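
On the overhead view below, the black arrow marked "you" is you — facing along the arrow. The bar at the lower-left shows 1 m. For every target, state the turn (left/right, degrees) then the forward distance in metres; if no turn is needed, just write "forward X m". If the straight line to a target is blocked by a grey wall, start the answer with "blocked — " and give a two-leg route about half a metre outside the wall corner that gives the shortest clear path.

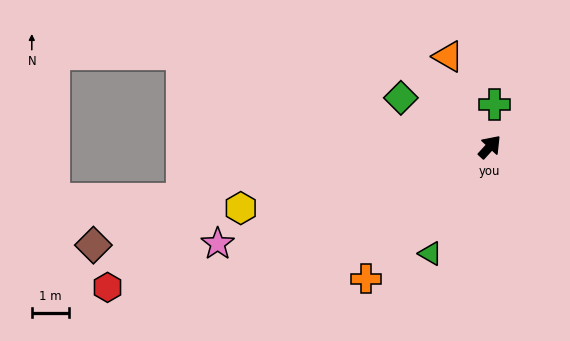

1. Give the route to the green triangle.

turn right 167°, forward 3.3 m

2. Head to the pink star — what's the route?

turn left 152°, forward 7.7 m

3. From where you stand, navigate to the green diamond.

turn left 104°, forward 2.7 m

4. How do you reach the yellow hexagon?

turn left 146°, forward 6.9 m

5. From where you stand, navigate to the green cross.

turn left 36°, forward 1.1 m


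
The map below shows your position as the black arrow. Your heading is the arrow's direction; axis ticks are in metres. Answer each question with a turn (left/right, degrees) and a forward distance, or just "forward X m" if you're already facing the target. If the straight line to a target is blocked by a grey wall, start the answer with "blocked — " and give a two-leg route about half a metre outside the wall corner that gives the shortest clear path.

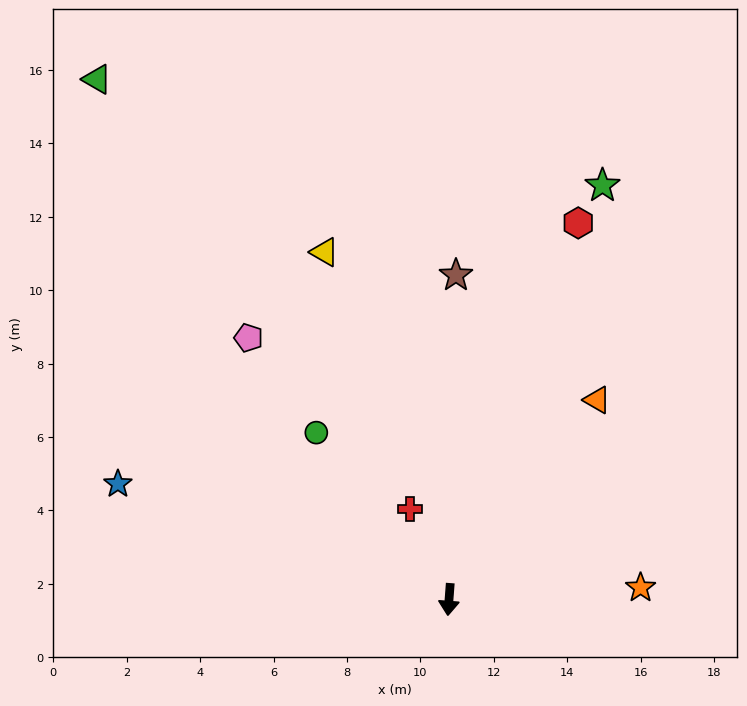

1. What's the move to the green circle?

turn right 137°, forward 5.8 m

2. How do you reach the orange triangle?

turn left 148°, forward 6.8 m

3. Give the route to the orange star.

turn left 98°, forward 5.2 m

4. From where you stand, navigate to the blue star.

turn right 105°, forward 9.6 m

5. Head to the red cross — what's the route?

turn right 152°, forward 2.7 m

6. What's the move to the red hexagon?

turn left 165°, forward 10.8 m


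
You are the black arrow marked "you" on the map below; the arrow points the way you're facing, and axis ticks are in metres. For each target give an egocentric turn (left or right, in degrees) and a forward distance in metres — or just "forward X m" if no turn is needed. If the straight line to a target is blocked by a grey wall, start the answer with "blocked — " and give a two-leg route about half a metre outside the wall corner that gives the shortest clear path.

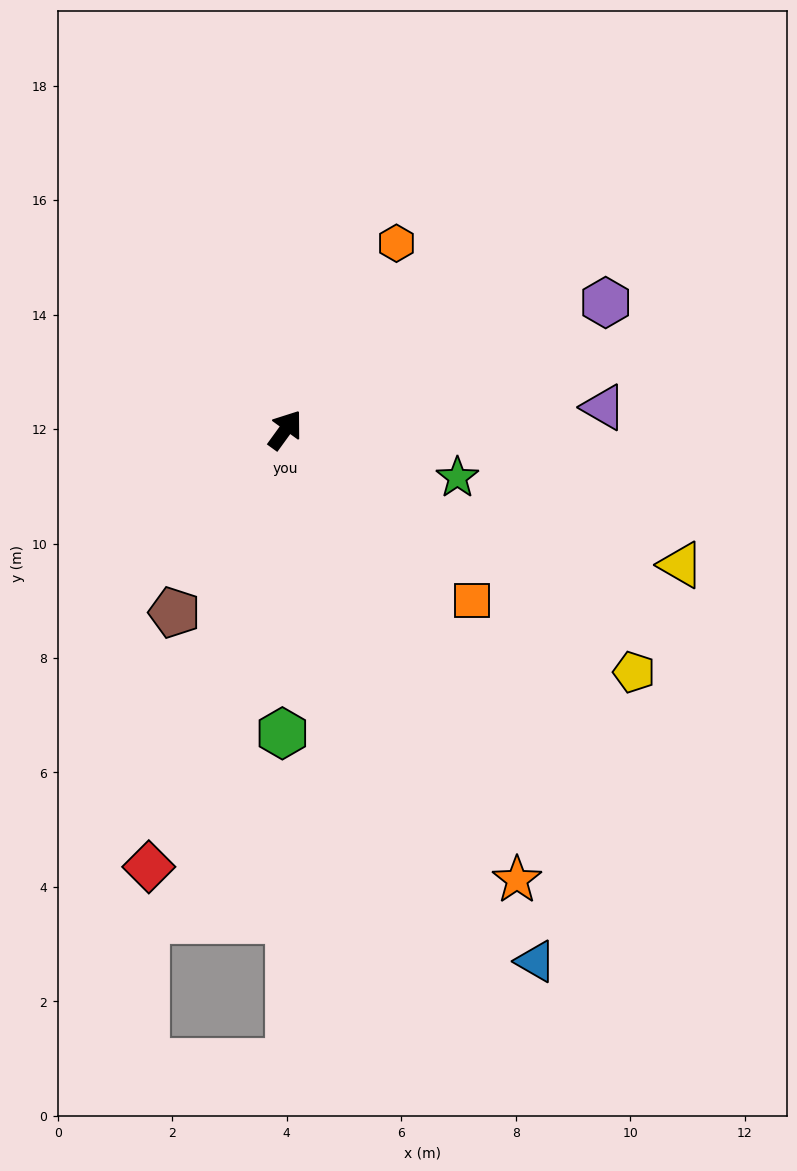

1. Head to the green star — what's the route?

turn right 70°, forward 3.1 m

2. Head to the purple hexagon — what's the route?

turn right 32°, forward 6.0 m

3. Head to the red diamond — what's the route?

turn right 161°, forward 8.0 m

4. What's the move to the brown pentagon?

turn right 175°, forward 3.7 m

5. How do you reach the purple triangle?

turn right 50°, forward 5.6 m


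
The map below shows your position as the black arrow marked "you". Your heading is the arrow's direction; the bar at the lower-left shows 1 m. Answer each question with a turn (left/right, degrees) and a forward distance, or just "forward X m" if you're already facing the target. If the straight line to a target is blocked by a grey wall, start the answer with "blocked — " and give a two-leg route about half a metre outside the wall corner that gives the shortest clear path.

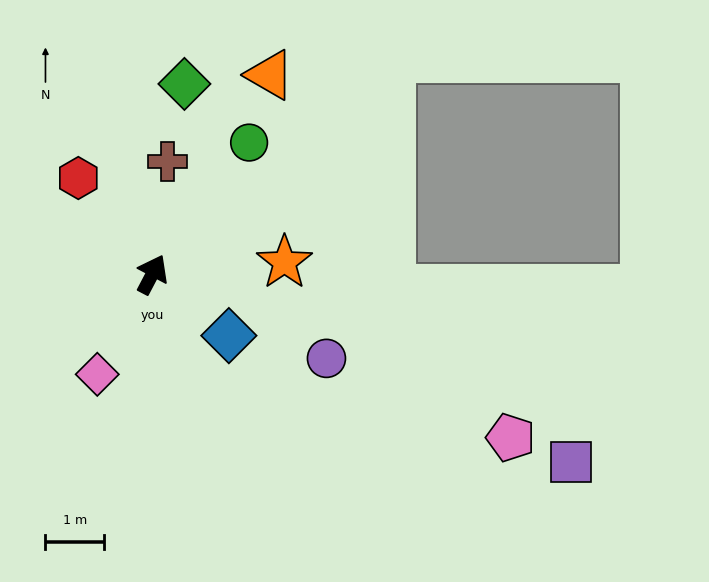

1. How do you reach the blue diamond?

turn right 101°, forward 1.7 m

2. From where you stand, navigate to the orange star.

turn right 57°, forward 2.3 m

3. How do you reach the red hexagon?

turn left 65°, forward 2.1 m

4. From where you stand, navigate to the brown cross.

turn left 20°, forward 1.9 m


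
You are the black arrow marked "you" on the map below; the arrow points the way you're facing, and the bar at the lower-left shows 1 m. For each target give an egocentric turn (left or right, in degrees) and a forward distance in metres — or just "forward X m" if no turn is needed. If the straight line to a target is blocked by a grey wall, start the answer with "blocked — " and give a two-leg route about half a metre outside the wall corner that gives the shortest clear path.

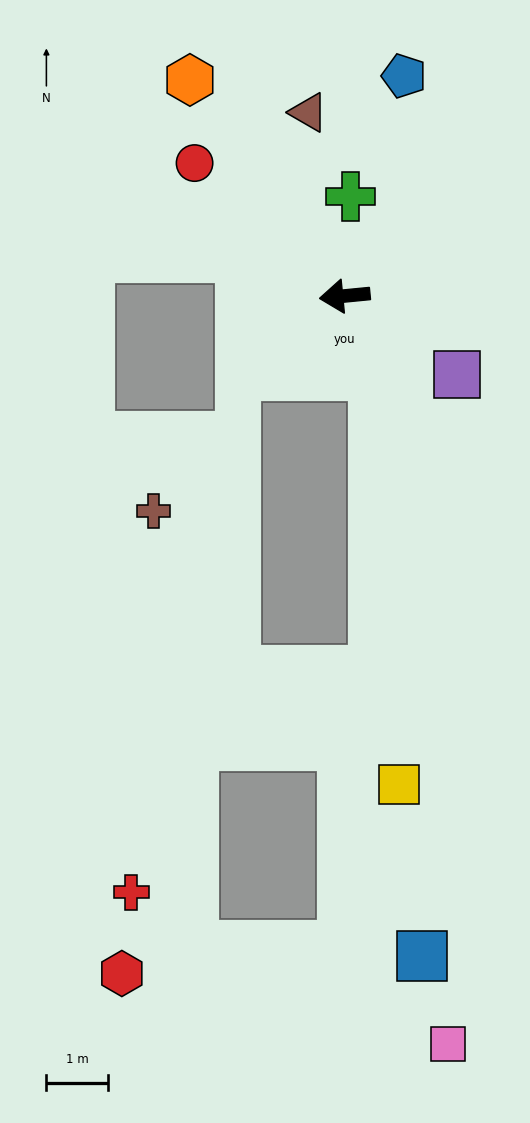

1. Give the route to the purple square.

turn left 139°, forward 2.2 m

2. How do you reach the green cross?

turn right 99°, forward 1.6 m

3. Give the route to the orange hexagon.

turn right 60°, forward 4.3 m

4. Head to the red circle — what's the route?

turn right 47°, forward 3.3 m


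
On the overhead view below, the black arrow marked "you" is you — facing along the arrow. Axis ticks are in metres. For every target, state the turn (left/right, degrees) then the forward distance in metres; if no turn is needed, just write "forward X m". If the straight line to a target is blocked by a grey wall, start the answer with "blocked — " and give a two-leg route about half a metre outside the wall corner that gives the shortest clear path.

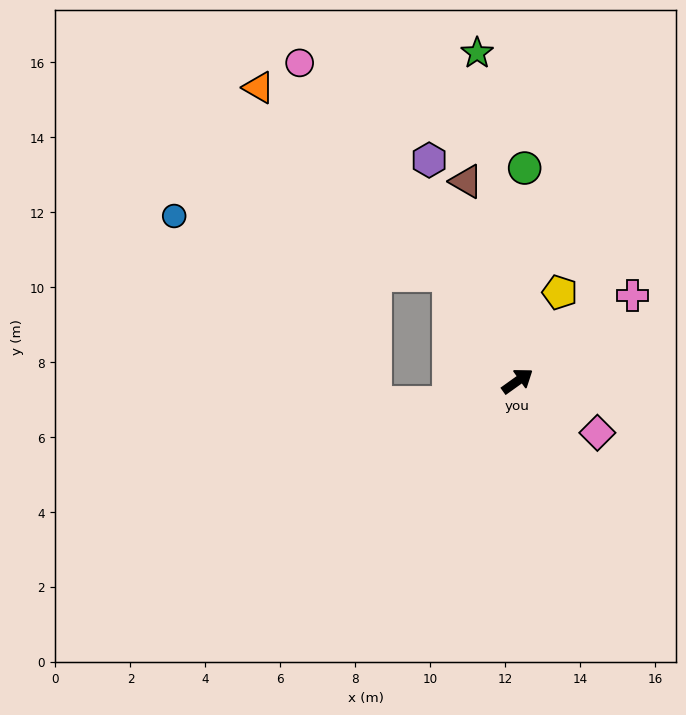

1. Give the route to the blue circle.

blocked — turn left 88°, forward 3.4 m, then turn left 44°, forward 7.5 m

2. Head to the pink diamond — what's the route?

turn right 69°, forward 2.5 m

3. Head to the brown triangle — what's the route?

turn left 69°, forward 5.5 m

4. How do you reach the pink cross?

forward 3.8 m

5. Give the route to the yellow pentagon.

turn left 29°, forward 2.6 m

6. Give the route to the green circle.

turn left 52°, forward 5.7 m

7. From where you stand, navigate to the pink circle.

turn left 89°, forward 10.3 m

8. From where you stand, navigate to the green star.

turn left 61°, forward 8.8 m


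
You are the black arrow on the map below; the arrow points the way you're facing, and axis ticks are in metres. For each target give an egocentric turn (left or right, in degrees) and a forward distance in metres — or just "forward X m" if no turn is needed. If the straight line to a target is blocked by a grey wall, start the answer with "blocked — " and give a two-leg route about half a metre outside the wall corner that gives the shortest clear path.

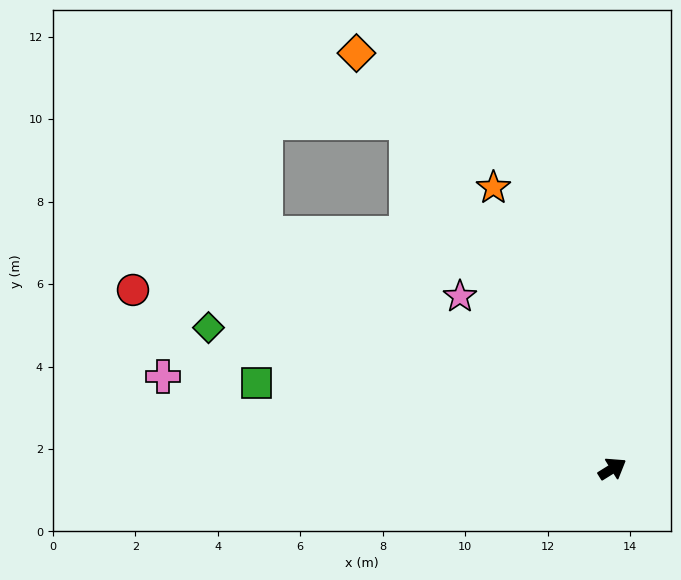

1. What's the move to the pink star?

turn left 100°, forward 5.6 m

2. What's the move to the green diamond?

turn left 129°, forward 10.4 m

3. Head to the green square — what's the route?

turn left 134°, forward 8.9 m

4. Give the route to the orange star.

turn left 81°, forward 7.4 m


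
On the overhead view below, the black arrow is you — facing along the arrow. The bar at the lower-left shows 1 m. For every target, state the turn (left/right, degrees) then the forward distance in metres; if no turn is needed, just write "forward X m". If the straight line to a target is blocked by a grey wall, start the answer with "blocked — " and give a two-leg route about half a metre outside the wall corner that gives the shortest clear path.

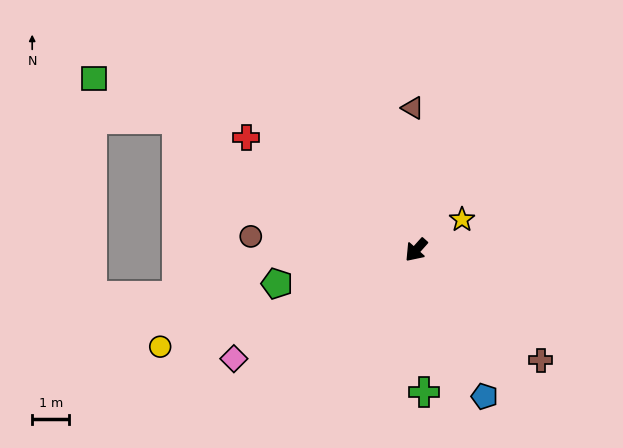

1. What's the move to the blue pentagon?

turn left 67°, forward 4.4 m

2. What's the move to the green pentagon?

turn right 35°, forward 3.9 m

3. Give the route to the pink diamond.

turn right 17°, forward 5.7 m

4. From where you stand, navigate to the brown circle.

turn right 53°, forward 4.5 m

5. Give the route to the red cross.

turn right 82°, forward 5.5 m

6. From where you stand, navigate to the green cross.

turn left 45°, forward 3.9 m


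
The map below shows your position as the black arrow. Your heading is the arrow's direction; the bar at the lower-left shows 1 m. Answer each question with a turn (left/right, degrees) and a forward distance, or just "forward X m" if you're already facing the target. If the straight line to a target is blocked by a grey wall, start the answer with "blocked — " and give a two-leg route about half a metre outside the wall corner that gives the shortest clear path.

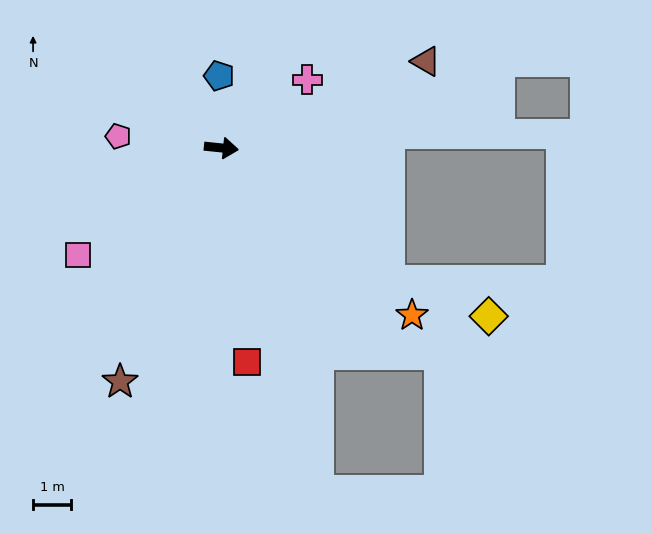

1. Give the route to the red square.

turn right 77°, forward 5.7 m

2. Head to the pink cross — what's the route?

turn left 44°, forward 2.9 m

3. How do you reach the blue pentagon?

turn left 98°, forward 1.9 m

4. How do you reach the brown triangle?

turn left 29°, forward 5.8 m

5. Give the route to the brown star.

turn right 108°, forward 6.7 m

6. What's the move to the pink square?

turn right 137°, forward 4.7 m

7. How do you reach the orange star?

turn right 35°, forward 6.7 m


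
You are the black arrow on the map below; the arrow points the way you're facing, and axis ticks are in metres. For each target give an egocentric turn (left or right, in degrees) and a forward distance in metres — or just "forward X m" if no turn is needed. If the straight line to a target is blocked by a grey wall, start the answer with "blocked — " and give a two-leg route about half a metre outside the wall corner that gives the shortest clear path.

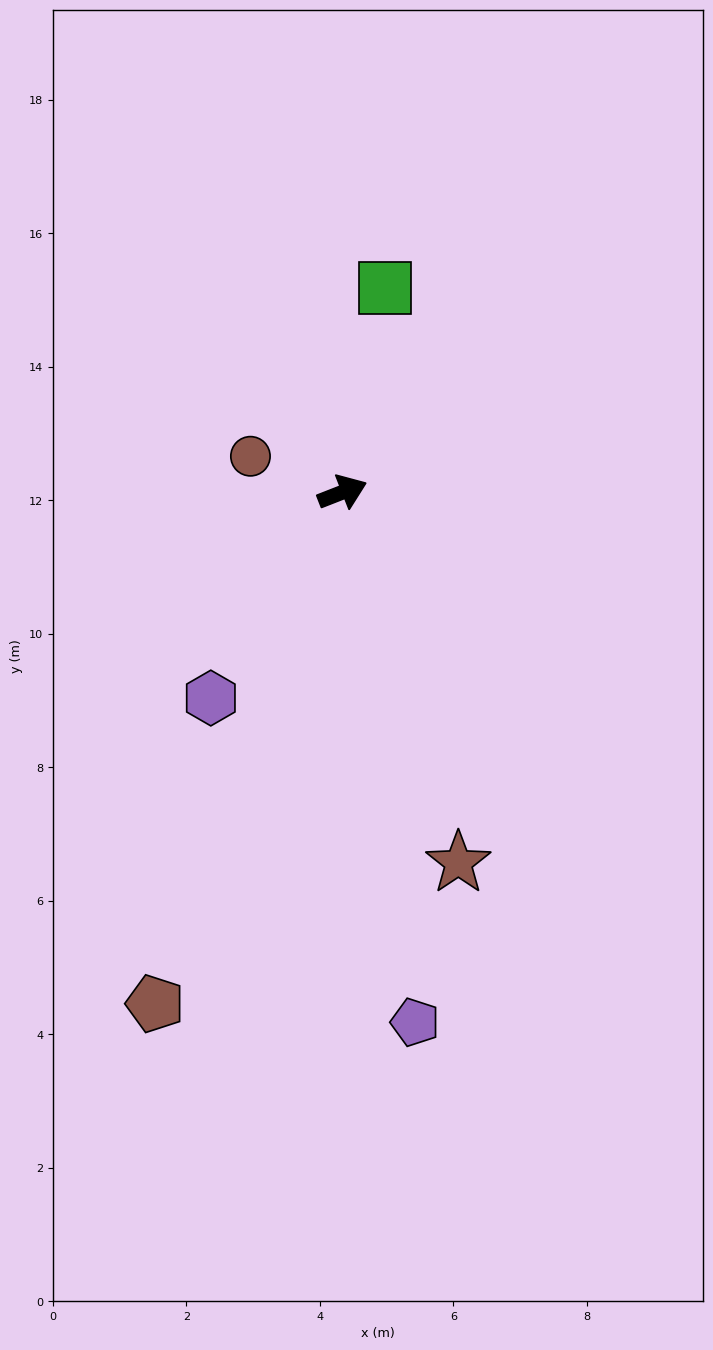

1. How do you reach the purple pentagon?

turn right 104°, forward 8.0 m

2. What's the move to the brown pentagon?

turn right 132°, forward 8.2 m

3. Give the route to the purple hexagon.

turn right 144°, forward 3.7 m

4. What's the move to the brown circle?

turn left 137°, forward 1.5 m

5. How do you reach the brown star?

turn right 94°, forward 5.8 m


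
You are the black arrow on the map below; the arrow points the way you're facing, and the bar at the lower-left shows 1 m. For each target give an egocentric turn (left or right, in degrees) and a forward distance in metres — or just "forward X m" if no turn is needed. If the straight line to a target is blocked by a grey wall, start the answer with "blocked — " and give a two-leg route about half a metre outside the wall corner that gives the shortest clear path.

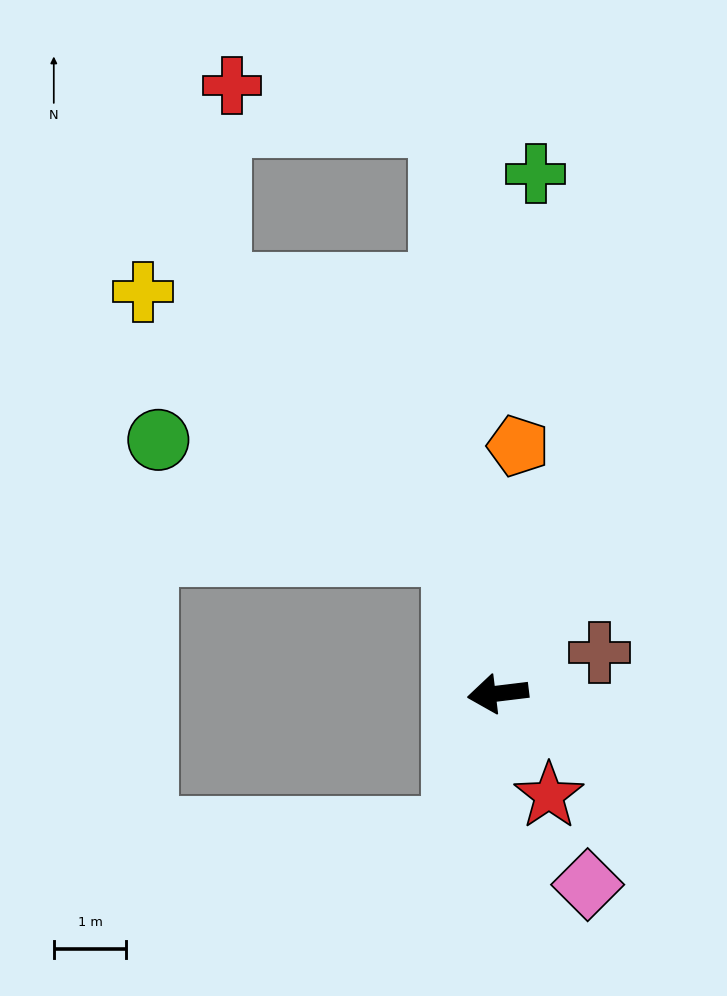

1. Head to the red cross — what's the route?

blocked — turn right 91°, forward 7.9 m, then turn left 73°, forward 2.9 m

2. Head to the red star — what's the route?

turn left 110°, forward 1.6 m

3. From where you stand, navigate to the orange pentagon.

turn right 102°, forward 3.4 m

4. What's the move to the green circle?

blocked — turn right 79°, forward 2.0 m, then turn left 51°, forward 4.4 m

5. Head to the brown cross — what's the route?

turn right 165°, forward 1.5 m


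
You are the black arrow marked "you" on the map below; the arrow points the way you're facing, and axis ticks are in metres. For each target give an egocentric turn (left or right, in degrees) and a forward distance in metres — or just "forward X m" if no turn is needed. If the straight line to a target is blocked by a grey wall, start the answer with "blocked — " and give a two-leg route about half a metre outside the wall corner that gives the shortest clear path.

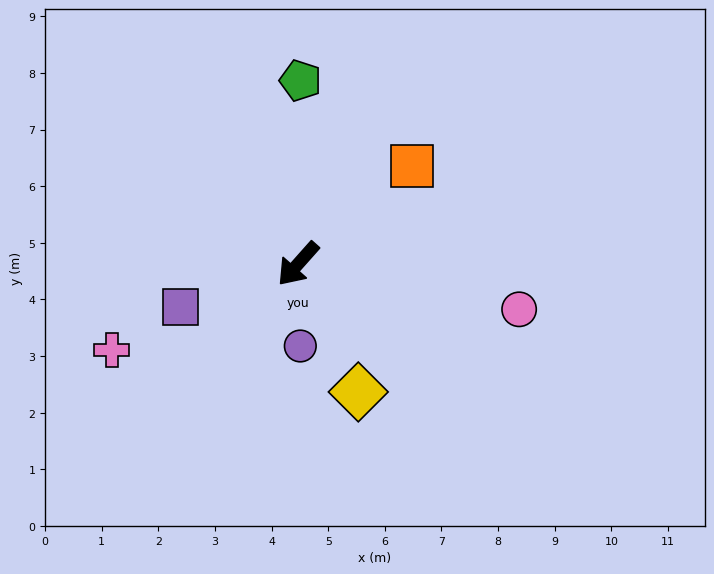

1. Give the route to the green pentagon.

turn right 139°, forward 3.2 m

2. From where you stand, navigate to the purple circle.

turn left 43°, forward 1.4 m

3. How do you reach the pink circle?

turn left 120°, forward 4.0 m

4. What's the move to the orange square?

turn left 172°, forward 2.7 m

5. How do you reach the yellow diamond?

turn left 67°, forward 2.5 m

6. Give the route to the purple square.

turn right 28°, forward 2.2 m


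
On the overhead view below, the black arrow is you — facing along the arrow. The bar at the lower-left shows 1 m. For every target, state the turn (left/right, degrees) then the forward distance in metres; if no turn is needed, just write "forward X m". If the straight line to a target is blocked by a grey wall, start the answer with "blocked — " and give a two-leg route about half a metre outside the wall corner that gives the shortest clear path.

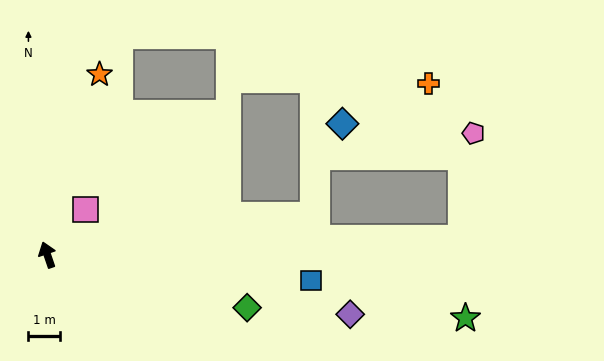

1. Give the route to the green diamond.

turn right 124°, forward 6.5 m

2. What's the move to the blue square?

turn right 115°, forward 8.4 m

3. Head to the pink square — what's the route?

turn right 59°, forward 1.9 m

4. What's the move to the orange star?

turn right 35°, forward 5.9 m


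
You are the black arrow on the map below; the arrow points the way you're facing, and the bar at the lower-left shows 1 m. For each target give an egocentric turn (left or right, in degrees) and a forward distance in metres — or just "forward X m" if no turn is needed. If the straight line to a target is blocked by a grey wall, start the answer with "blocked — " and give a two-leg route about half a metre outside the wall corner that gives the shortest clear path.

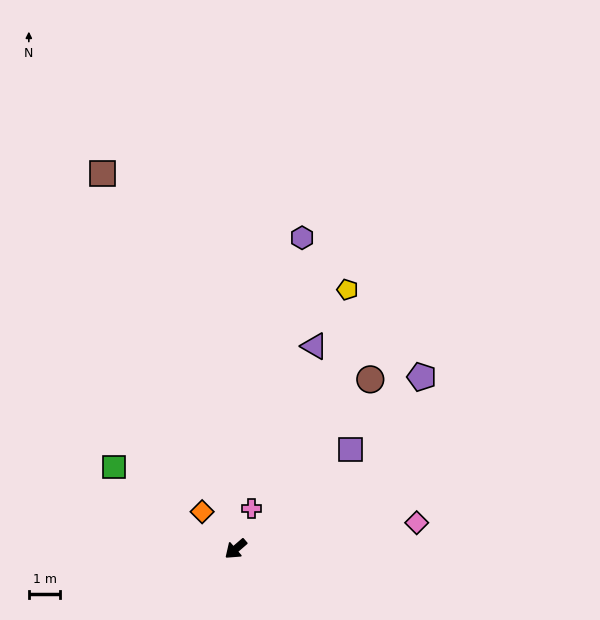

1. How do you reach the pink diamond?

turn left 147°, forward 5.8 m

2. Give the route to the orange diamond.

turn right 89°, forward 1.6 m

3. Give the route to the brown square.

turn right 111°, forward 12.7 m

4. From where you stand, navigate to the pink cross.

turn right 152°, forward 1.4 m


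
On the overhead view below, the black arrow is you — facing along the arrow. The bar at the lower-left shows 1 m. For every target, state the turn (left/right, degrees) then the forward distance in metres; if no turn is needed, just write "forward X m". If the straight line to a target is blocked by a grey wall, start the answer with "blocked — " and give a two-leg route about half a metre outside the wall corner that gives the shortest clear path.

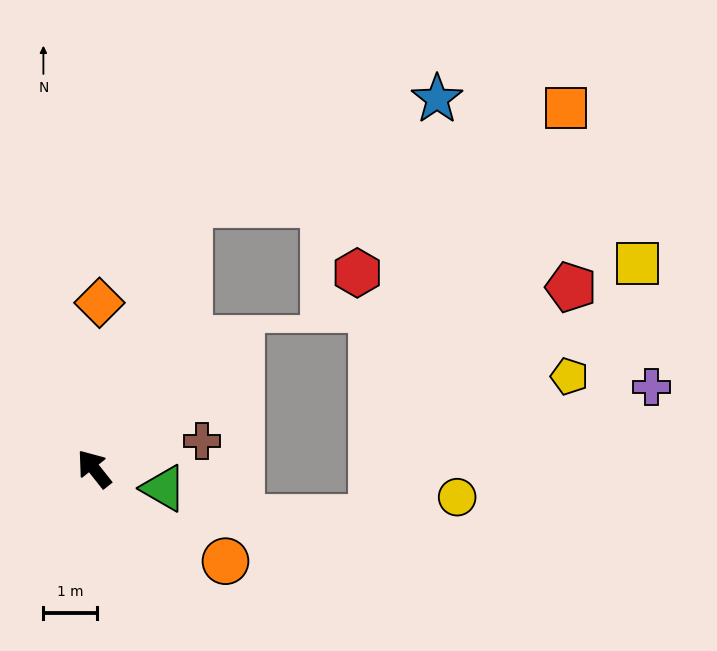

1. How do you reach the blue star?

blocked — turn right 58°, forward 5.2 m, then turn right 47°, forward 5.0 m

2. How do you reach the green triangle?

turn right 144°, forward 1.3 m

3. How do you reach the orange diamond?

turn right 40°, forward 3.1 m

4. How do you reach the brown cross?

turn right 114°, forward 2.1 m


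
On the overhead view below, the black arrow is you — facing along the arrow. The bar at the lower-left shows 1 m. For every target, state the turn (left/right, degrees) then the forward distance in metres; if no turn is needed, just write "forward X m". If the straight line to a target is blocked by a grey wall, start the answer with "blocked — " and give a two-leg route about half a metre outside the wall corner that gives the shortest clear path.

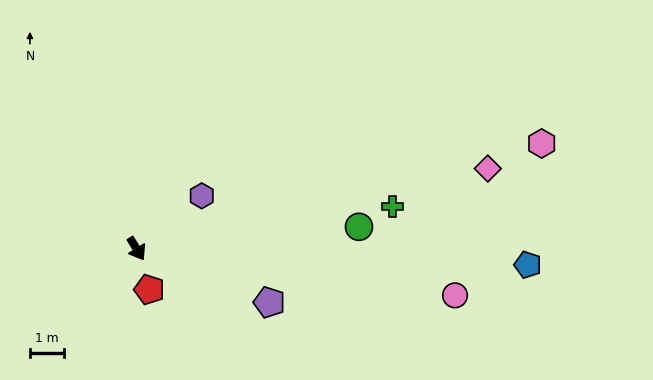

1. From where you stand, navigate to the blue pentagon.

turn left 56°, forward 11.7 m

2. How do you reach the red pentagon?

turn right 14°, forward 1.3 m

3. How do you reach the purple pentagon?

turn left 36°, forward 4.3 m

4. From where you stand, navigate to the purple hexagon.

turn left 98°, forward 2.5 m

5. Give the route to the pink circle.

turn left 50°, forward 9.6 m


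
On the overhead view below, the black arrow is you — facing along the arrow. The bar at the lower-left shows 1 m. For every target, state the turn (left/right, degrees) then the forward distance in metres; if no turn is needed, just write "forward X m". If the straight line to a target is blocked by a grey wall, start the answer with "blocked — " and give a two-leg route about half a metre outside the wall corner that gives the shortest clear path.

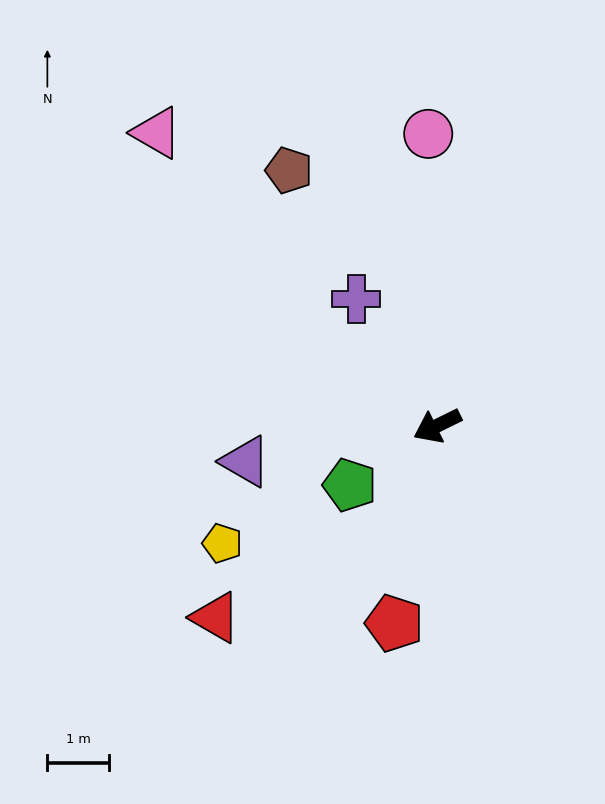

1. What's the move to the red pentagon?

turn left 52°, forward 3.3 m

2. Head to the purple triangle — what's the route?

turn right 16°, forward 3.2 m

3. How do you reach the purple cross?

turn right 84°, forward 2.4 m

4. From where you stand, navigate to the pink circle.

turn right 114°, forward 4.7 m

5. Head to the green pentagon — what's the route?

turn left 8°, forward 1.7 m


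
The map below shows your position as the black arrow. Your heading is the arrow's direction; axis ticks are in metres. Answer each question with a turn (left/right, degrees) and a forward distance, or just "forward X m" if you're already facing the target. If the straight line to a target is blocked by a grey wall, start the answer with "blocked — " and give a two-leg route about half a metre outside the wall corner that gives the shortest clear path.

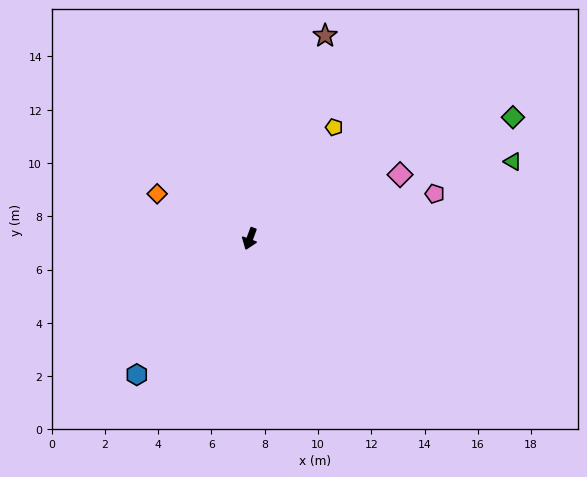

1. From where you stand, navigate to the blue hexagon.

turn right 20°, forward 6.6 m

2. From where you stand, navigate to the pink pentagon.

turn left 124°, forward 7.1 m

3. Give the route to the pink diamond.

turn left 133°, forward 6.1 m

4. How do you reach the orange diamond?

turn right 96°, forward 3.9 m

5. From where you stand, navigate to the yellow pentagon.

turn left 163°, forward 5.2 m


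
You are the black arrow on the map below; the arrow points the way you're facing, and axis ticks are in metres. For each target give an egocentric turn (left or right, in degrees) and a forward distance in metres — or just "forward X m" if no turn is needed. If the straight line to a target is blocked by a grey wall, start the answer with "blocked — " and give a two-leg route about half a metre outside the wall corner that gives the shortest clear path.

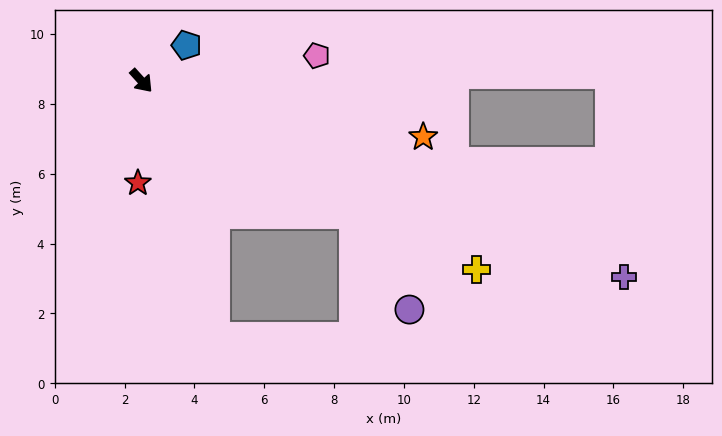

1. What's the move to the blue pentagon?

turn left 86°, forward 1.6 m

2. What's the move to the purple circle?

blocked — turn left 16°, forward 7.2 m, then turn right 28°, forward 3.2 m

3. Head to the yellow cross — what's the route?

turn left 18°, forward 11.0 m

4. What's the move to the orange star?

turn left 37°, forward 8.2 m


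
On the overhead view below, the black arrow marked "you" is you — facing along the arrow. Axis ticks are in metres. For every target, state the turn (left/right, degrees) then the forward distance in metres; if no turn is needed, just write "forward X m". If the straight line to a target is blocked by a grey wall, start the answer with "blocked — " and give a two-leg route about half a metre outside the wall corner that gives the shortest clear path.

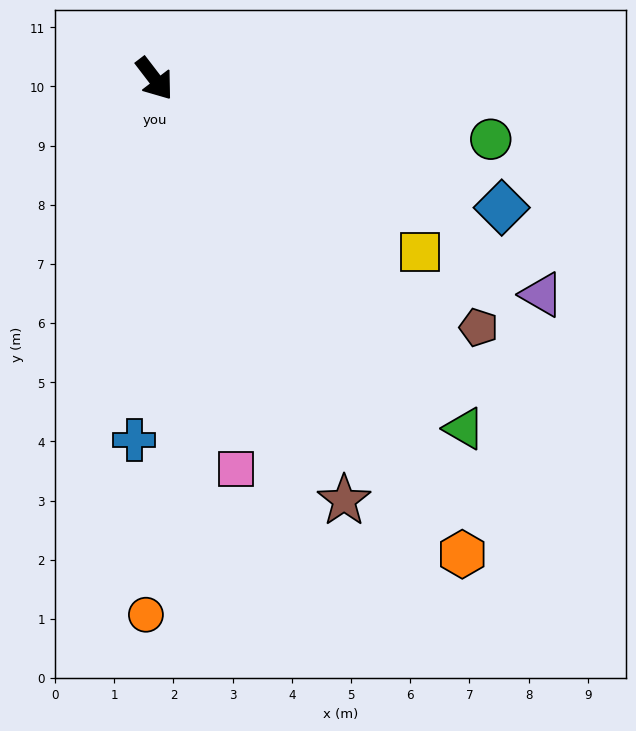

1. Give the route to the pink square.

turn right 26°, forward 6.7 m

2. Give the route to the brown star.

turn right 13°, forward 7.8 m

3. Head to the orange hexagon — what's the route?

turn right 5°, forward 9.6 m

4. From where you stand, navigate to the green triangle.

turn left 4°, forward 7.9 m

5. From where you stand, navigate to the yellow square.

turn left 20°, forward 5.4 m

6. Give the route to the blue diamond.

turn left 32°, forward 6.3 m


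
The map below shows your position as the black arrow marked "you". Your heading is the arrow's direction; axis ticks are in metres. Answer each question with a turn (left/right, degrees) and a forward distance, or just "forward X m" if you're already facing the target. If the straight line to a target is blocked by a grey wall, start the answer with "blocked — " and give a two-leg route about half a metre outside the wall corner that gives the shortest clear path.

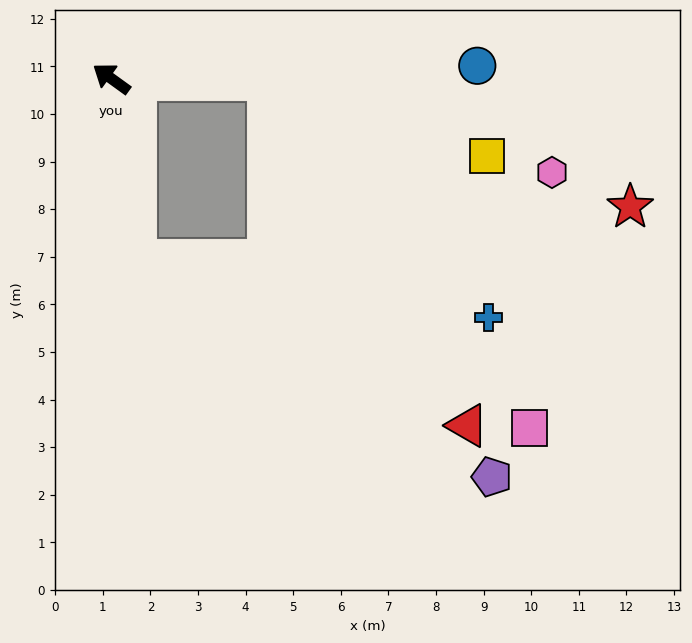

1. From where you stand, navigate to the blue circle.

turn right 142°, forward 7.7 m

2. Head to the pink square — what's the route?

blocked — turn right 145°, forward 3.3 m, then turn right 52°, forward 9.1 m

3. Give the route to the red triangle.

blocked — turn left 134°, forward 3.8 m, then turn left 55°, forward 7.8 m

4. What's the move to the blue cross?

blocked — turn right 145°, forward 3.3 m, then turn right 46°, forward 6.8 m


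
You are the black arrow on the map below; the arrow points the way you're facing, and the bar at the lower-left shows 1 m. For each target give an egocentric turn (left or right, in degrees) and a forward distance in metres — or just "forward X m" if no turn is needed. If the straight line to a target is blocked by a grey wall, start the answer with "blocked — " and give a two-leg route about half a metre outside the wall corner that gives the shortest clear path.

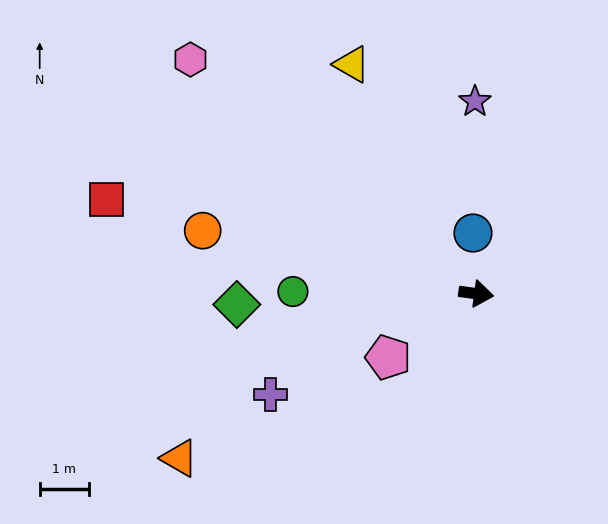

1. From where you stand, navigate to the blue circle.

turn left 101°, forward 1.2 m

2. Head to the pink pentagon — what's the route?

turn right 136°, forward 2.2 m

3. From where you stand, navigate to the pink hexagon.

turn left 148°, forward 7.5 m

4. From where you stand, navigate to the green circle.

turn right 173°, forward 3.7 m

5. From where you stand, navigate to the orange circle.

turn left 175°, forward 5.7 m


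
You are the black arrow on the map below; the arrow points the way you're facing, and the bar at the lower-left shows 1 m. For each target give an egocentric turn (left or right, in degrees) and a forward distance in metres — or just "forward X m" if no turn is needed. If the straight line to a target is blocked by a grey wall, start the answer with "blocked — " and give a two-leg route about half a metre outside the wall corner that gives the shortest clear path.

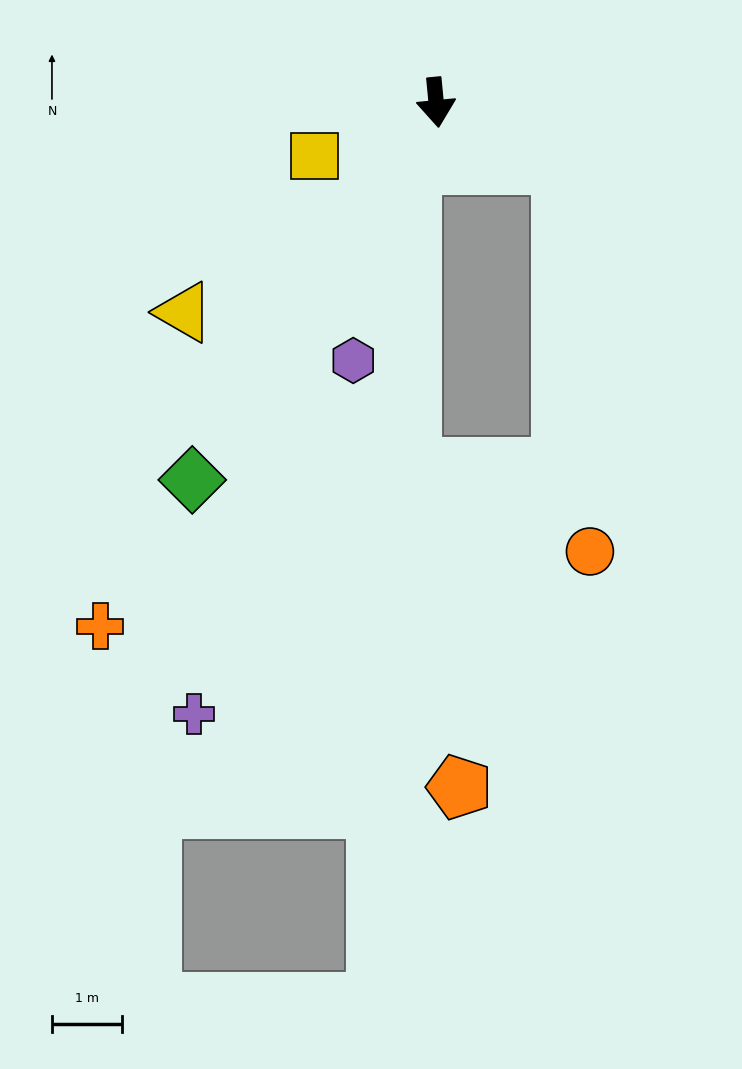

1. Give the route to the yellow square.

turn right 72°, forward 1.9 m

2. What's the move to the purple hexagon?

turn right 23°, forward 3.9 m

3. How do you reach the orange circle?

blocked — turn left 58°, forward 2.0 m, then turn right 59°, forward 5.5 m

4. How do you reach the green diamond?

turn right 38°, forward 6.4 m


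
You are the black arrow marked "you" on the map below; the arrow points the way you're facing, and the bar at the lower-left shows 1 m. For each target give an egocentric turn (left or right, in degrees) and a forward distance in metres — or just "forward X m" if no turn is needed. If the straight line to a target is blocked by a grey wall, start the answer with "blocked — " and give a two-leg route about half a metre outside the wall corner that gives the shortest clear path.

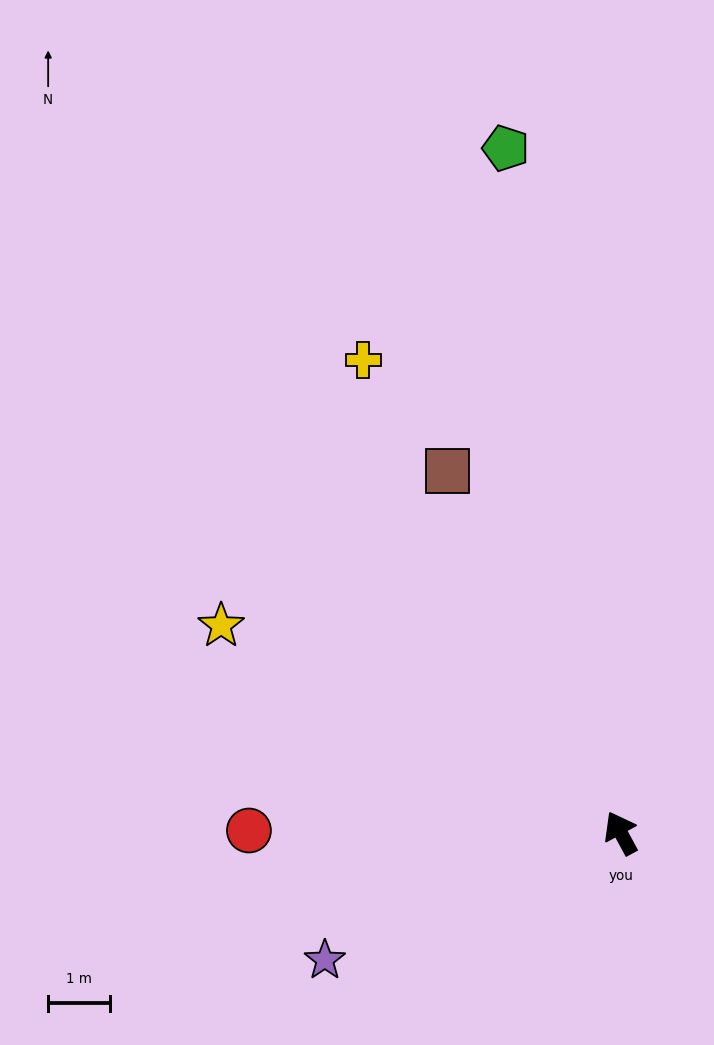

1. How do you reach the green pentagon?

turn right 19°, forward 11.2 m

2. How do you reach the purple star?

turn left 85°, forward 5.2 m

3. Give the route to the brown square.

turn right 3°, forward 6.5 m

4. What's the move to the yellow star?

turn left 34°, forward 7.2 m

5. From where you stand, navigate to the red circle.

turn left 61°, forward 6.0 m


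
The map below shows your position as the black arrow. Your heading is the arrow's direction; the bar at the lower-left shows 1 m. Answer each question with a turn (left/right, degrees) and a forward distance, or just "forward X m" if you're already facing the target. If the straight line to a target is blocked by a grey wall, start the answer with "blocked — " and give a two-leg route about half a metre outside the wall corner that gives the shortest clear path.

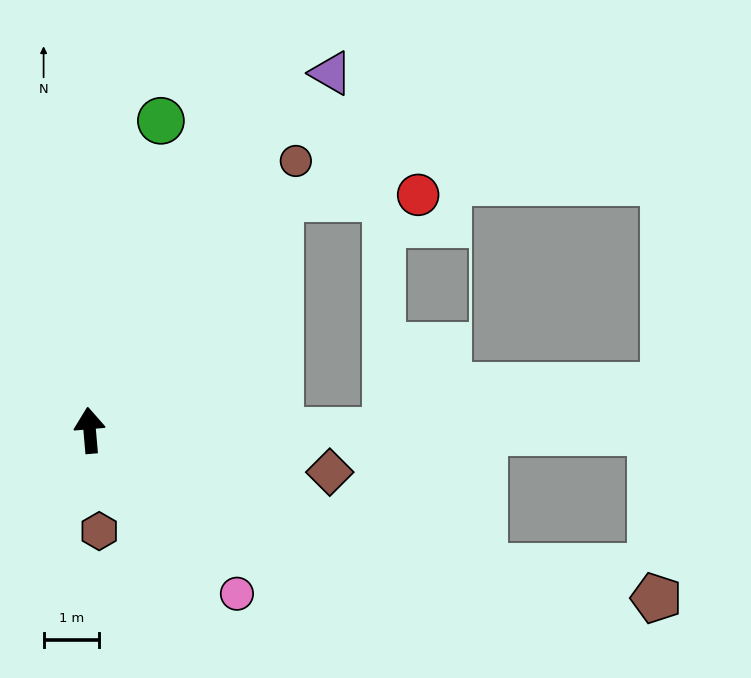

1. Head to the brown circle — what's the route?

turn right 42°, forward 6.1 m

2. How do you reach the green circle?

turn right 18°, forward 5.7 m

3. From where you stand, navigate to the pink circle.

turn right 143°, forward 4.0 m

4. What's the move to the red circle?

blocked — turn right 44°, forward 5.4 m, then turn right 50°, forward 2.5 m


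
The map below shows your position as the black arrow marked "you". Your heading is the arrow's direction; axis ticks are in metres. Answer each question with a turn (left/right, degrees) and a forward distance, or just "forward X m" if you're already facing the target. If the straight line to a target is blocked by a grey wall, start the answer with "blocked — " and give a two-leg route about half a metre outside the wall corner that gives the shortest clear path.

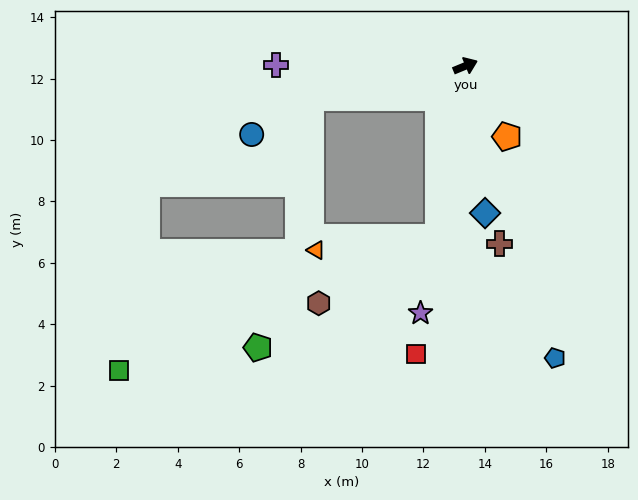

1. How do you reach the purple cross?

turn left 157°, forward 6.2 m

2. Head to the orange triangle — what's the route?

blocked — turn right 122°, forward 5.6 m, then turn right 74°, forward 4.0 m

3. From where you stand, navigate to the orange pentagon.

turn right 82°, forward 2.7 m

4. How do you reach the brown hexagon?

blocked — turn right 122°, forward 5.6 m, then turn right 51°, forward 4.4 m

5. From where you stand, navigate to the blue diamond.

turn right 105°, forward 4.8 m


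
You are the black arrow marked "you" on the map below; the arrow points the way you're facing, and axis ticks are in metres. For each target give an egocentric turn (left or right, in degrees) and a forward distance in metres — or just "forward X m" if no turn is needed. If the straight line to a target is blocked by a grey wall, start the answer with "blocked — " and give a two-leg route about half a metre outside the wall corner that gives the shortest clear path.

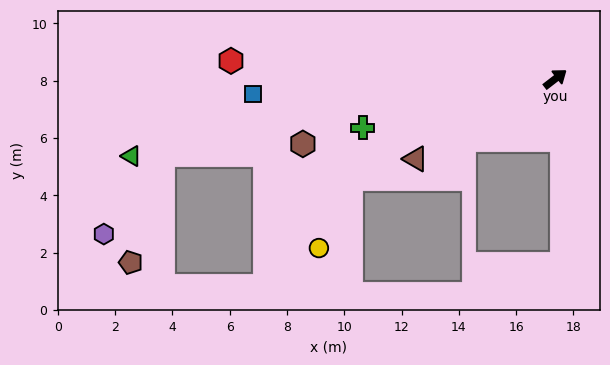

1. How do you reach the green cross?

turn left 157°, forward 6.9 m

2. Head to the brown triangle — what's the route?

turn left 172°, forward 5.6 m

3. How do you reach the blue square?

turn left 145°, forward 10.6 m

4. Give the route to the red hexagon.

turn left 139°, forward 11.3 m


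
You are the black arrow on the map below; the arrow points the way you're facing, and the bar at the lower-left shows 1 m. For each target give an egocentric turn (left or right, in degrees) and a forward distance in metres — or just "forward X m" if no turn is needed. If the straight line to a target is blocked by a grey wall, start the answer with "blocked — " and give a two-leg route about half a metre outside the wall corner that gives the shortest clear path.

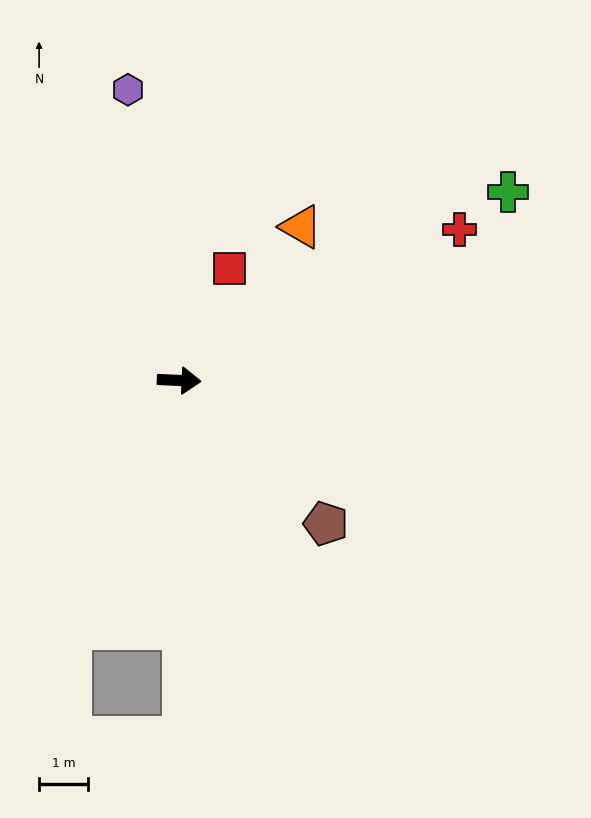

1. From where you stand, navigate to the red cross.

turn left 31°, forward 6.5 m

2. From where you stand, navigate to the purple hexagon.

turn left 103°, forward 6.0 m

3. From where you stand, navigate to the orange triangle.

turn left 54°, forward 4.0 m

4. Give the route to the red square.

turn left 68°, forward 2.5 m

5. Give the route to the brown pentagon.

turn right 42°, forward 4.2 m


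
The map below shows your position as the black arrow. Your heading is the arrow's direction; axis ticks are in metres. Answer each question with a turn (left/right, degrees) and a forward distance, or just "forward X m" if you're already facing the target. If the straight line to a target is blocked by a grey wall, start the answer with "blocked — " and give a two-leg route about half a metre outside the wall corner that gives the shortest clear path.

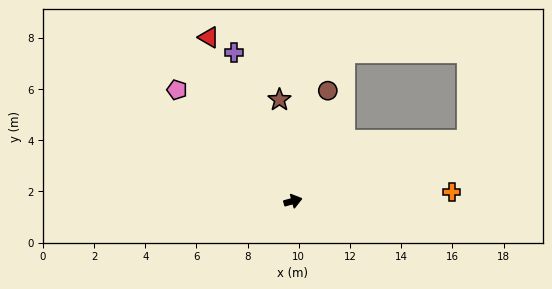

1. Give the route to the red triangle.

turn left 102°, forward 7.2 m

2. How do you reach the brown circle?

turn left 57°, forward 4.5 m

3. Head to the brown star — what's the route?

turn left 82°, forward 4.0 m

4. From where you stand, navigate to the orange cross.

turn right 12°, forward 6.2 m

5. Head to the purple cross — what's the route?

turn left 96°, forward 6.2 m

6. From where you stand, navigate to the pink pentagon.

turn left 121°, forward 6.3 m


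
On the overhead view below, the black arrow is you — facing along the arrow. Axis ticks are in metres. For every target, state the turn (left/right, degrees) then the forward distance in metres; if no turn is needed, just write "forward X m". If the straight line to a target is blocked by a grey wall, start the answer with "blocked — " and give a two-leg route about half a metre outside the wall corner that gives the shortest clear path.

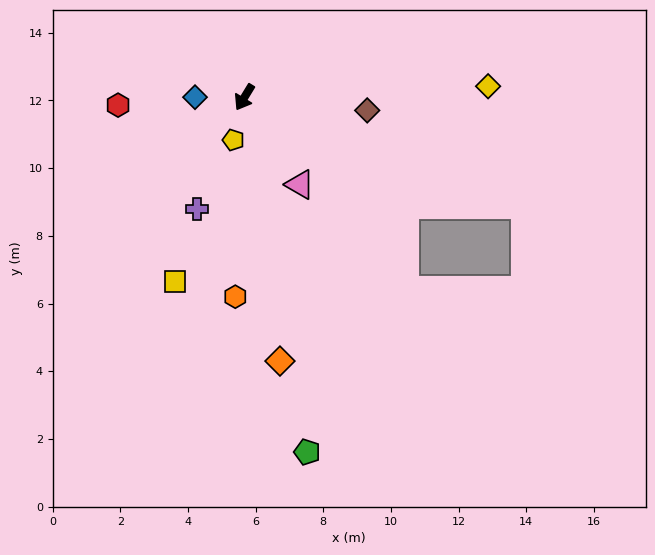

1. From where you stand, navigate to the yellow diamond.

turn left 124°, forward 7.2 m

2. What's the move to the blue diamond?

turn right 59°, forward 1.5 m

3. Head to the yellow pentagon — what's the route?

turn left 17°, forward 1.3 m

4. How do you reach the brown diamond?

turn left 115°, forward 3.6 m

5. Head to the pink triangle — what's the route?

turn left 64°, forward 3.1 m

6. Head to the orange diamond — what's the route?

turn left 39°, forward 7.9 m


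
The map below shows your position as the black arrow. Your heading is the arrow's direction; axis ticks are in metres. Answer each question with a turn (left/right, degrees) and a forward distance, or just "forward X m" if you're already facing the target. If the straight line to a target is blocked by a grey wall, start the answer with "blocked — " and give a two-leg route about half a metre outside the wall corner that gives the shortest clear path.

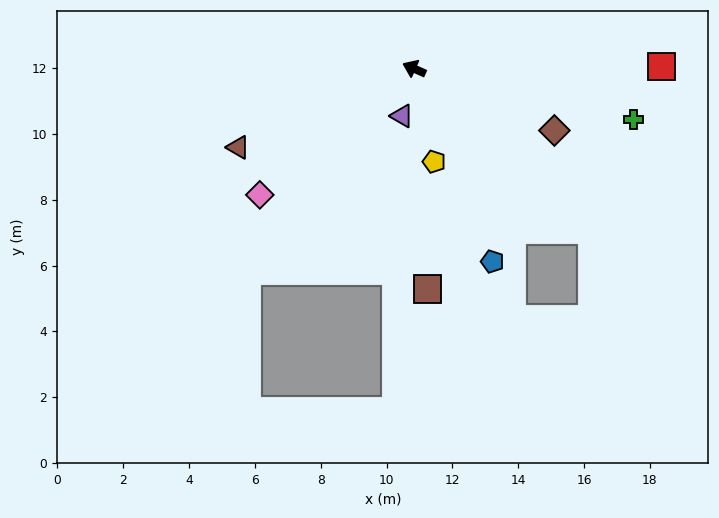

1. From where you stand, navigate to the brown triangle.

turn left 48°, forward 5.9 m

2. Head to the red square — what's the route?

turn right 156°, forward 7.5 m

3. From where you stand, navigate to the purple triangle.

turn left 99°, forward 1.5 m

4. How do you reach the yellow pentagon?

turn left 126°, forward 2.9 m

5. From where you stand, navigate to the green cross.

turn right 169°, forward 6.8 m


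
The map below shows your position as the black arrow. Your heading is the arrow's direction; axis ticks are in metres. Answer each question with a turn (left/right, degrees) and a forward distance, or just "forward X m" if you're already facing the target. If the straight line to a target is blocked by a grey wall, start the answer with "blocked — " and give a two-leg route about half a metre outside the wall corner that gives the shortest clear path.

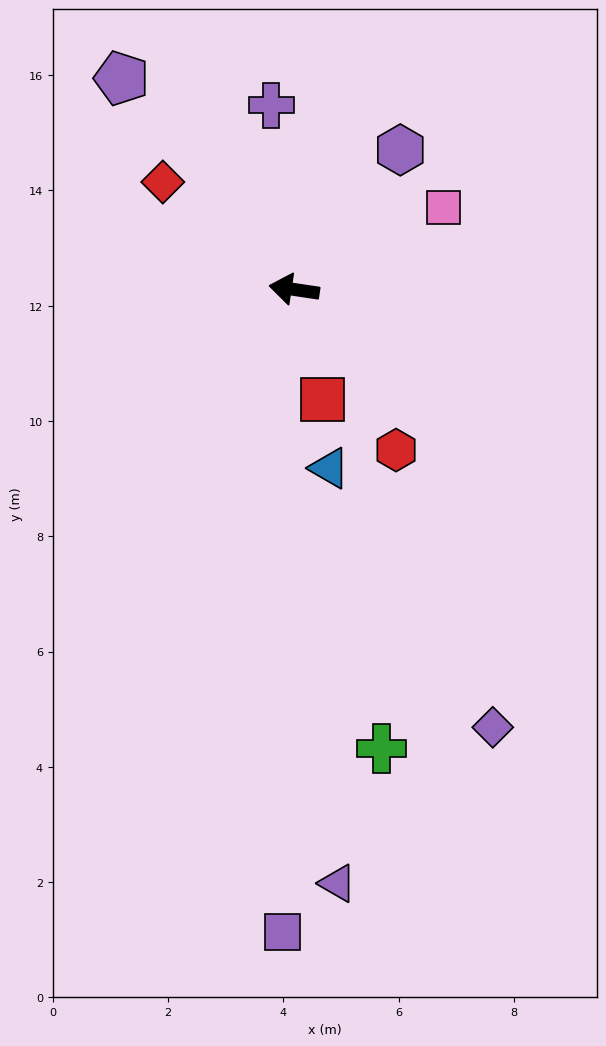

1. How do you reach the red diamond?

turn right 31°, forward 2.9 m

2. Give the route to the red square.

turn left 113°, forward 2.0 m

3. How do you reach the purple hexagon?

turn right 119°, forward 3.0 m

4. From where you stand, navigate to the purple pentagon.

turn right 42°, forward 4.7 m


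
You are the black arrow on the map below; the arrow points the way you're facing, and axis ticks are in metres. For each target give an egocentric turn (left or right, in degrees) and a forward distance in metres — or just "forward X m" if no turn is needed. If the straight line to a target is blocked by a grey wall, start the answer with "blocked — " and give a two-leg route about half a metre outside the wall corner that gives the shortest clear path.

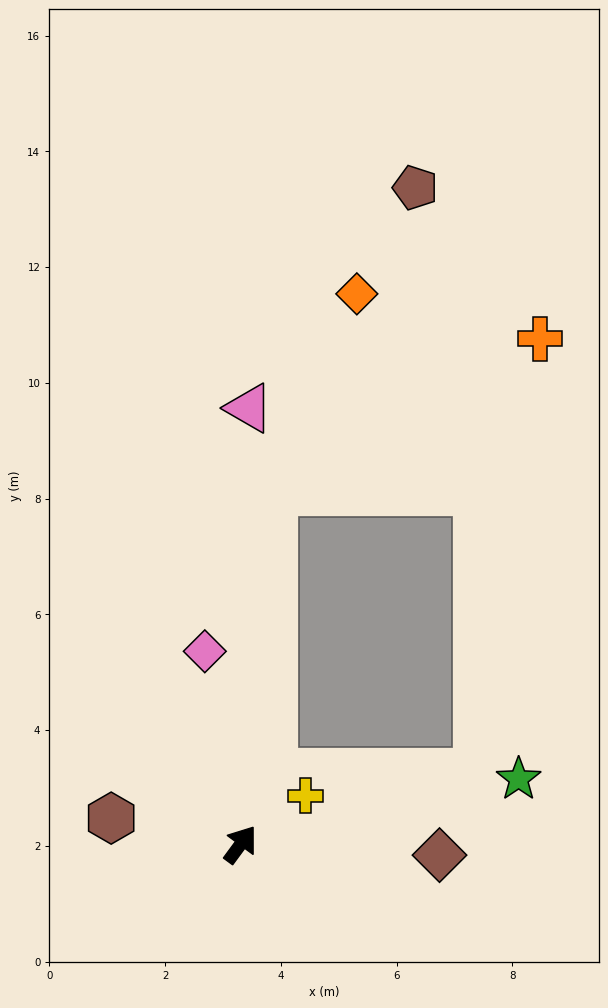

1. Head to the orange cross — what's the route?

blocked — turn left 31°, forward 6.1 m, then turn right 55°, forward 5.3 m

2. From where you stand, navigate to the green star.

turn right 40°, forward 4.9 m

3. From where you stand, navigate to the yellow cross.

turn right 17°, forward 1.4 m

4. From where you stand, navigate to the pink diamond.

turn left 47°, forward 3.4 m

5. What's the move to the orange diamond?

blocked — turn left 31°, forward 6.1 m, then turn right 18°, forward 3.7 m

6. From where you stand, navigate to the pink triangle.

turn left 35°, forward 7.5 m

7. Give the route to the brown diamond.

turn right 57°, forward 3.4 m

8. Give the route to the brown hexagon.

turn left 115°, forward 2.3 m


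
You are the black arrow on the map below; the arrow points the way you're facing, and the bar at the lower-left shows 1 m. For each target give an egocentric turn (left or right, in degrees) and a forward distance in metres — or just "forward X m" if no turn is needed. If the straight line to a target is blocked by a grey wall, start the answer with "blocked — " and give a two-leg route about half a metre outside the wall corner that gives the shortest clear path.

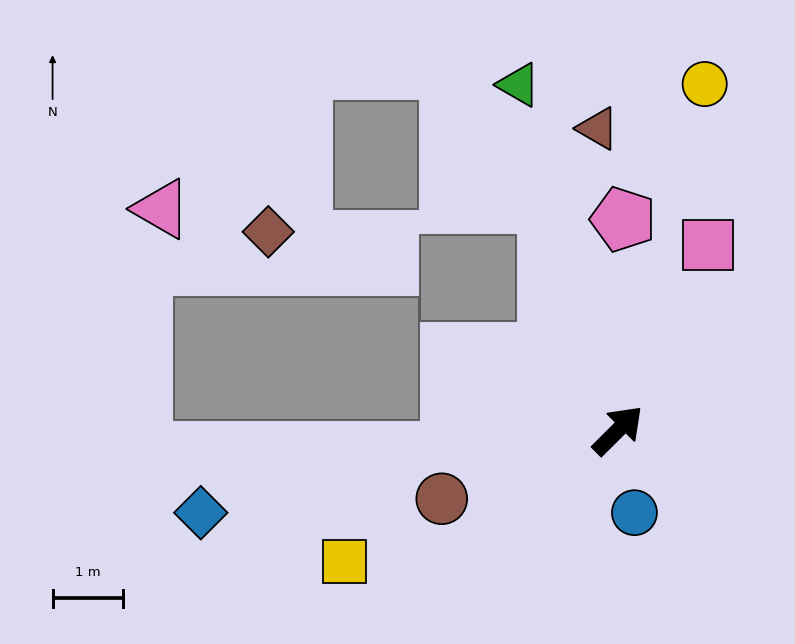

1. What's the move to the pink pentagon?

turn left 44°, forward 3.0 m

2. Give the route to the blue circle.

turn right 124°, forward 1.2 m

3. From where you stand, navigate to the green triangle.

turn left 61°, forward 5.1 m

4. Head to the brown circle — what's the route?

turn left 156°, forward 2.7 m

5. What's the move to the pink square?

turn left 19°, forward 2.9 m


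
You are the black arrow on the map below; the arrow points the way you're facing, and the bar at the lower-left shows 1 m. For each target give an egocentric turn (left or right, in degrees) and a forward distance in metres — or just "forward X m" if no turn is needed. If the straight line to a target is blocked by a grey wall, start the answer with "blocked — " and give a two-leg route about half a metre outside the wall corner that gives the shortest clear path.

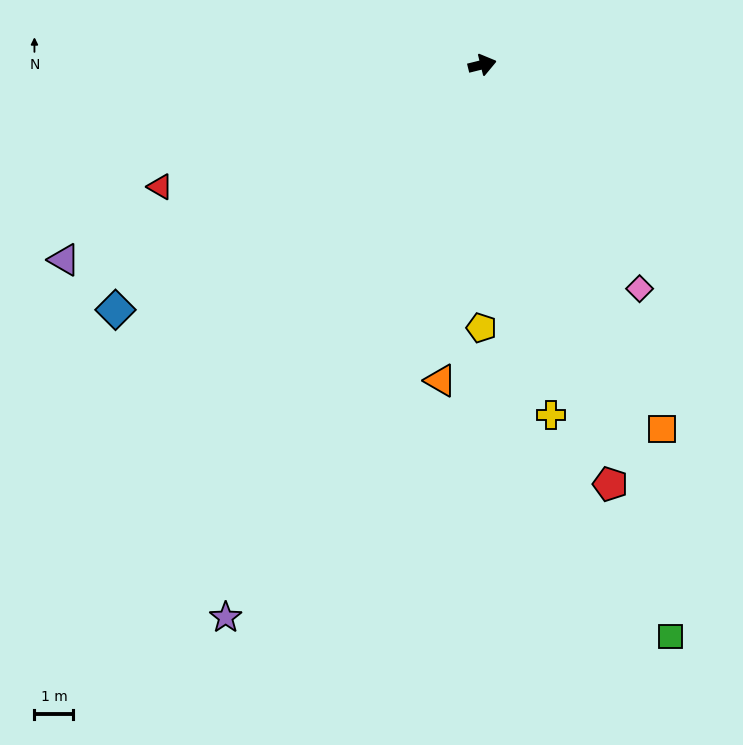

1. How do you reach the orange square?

turn right 78°, forward 10.5 m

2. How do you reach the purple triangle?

turn right 169°, forward 11.9 m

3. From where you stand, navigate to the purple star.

turn right 129°, forward 15.7 m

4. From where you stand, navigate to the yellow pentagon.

turn right 104°, forward 6.8 m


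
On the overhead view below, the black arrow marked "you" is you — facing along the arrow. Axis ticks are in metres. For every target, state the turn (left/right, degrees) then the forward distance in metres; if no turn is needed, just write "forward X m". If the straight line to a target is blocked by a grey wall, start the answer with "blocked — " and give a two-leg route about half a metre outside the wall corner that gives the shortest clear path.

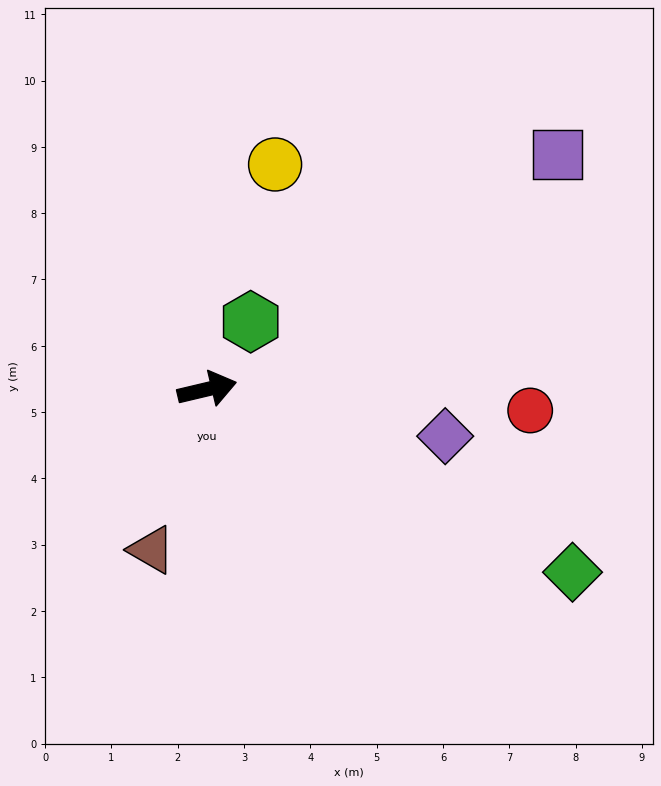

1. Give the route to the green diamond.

turn right 40°, forward 6.2 m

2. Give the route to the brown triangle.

turn right 122°, forward 2.6 m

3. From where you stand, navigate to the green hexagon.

turn left 44°, forward 1.2 m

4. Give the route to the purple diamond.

turn right 24°, forward 3.7 m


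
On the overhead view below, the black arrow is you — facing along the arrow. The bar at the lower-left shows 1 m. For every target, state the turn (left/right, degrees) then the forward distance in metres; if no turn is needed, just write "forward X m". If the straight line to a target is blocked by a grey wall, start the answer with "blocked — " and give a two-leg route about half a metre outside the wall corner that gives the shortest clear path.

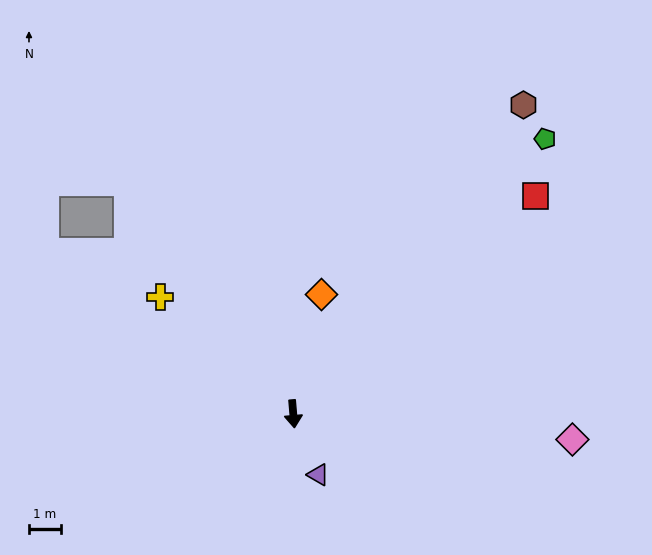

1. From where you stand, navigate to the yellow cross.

turn right 136°, forward 5.5 m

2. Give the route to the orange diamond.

turn left 162°, forward 3.8 m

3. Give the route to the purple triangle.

turn left 18°, forward 2.0 m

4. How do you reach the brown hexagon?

turn left 139°, forward 12.0 m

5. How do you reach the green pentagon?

turn left 133°, forward 11.6 m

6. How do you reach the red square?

turn left 127°, forward 10.1 m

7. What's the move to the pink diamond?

turn left 80°, forward 8.7 m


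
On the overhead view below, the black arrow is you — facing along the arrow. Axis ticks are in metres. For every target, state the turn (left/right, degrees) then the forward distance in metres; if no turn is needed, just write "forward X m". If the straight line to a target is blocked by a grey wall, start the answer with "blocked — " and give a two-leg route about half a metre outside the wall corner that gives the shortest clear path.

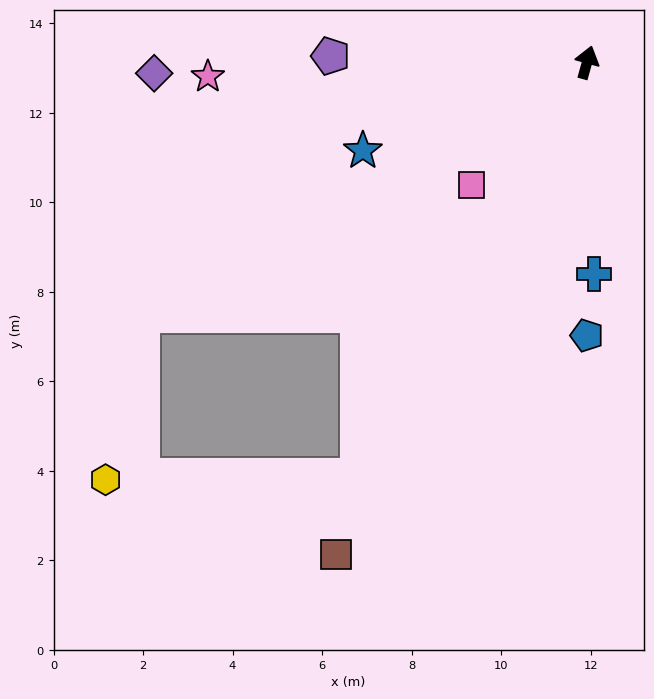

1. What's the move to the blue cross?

turn right 163°, forward 4.7 m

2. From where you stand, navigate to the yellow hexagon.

blocked — turn left 135°, forward 11.5 m, then turn left 49°, forward 3.8 m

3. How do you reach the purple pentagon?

turn left 104°, forward 5.7 m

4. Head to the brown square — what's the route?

turn left 168°, forward 12.3 m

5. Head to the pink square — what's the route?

turn left 152°, forward 3.8 m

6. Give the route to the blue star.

turn left 127°, forward 5.4 m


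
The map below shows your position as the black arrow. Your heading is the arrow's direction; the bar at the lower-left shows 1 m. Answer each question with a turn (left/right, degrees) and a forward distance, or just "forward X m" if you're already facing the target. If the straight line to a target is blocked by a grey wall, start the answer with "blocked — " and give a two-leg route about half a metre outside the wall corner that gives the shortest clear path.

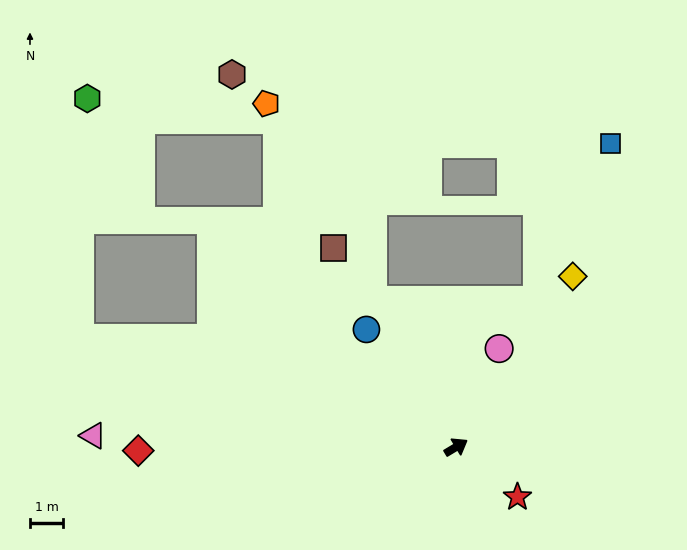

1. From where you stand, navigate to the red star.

turn right 70°, forward 2.4 m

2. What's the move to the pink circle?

turn left 35°, forward 3.2 m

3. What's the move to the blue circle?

turn left 96°, forward 4.4 m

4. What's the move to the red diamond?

turn left 150°, forward 9.5 m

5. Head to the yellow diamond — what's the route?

turn left 25°, forward 6.2 m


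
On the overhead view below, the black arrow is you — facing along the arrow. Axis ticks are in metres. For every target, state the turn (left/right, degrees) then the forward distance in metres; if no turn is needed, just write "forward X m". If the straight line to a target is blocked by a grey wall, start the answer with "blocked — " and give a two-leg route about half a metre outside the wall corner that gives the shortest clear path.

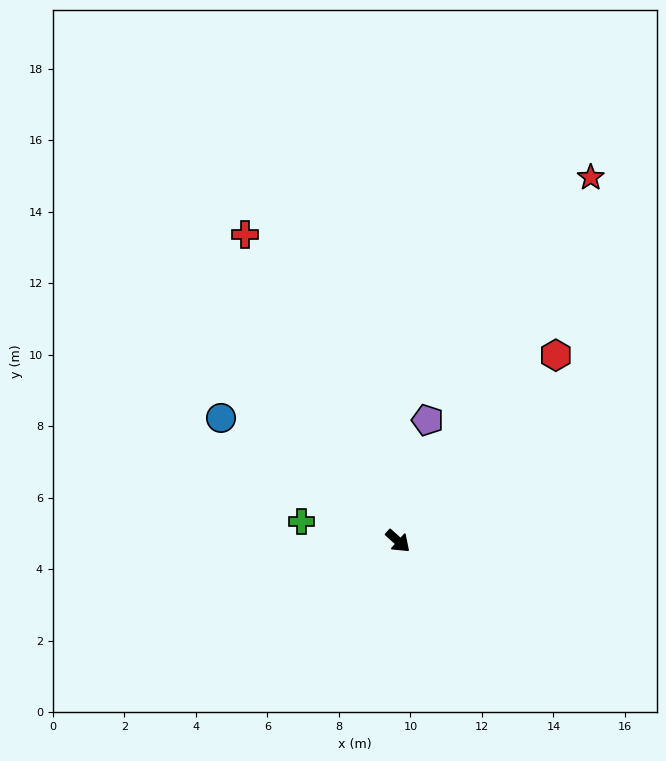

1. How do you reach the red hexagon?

turn left 92°, forward 6.8 m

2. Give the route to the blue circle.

turn right 173°, forward 6.0 m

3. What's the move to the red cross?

turn left 159°, forward 9.6 m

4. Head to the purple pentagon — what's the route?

turn left 118°, forward 3.5 m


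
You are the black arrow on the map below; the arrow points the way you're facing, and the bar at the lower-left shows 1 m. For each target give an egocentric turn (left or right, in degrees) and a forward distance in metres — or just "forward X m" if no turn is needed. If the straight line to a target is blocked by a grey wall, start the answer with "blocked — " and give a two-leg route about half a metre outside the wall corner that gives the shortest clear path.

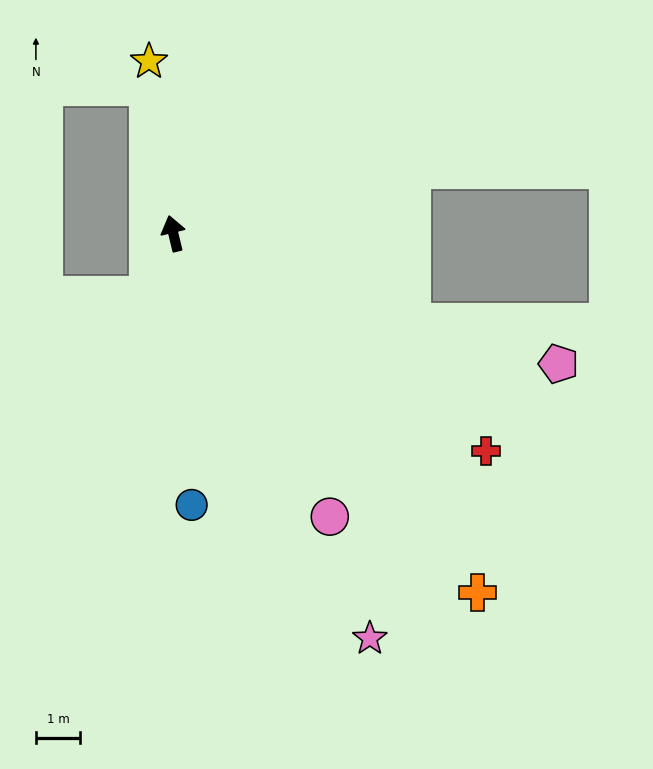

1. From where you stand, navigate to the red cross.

turn right 138°, forward 8.6 m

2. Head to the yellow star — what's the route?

turn right 5°, forward 3.9 m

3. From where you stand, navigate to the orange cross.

turn right 153°, forward 10.6 m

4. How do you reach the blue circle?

turn left 170°, forward 6.2 m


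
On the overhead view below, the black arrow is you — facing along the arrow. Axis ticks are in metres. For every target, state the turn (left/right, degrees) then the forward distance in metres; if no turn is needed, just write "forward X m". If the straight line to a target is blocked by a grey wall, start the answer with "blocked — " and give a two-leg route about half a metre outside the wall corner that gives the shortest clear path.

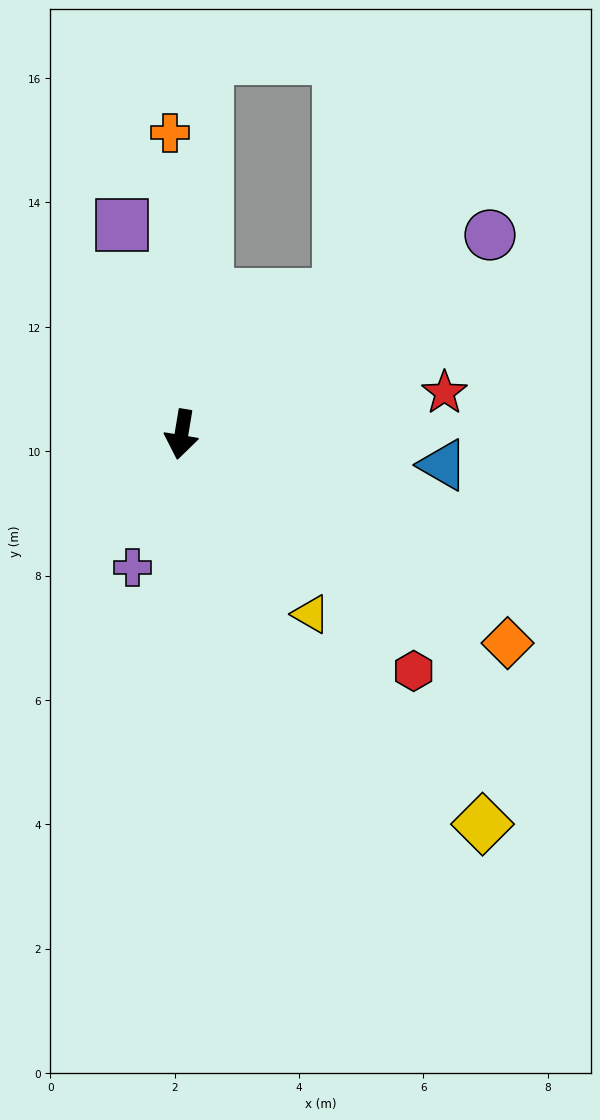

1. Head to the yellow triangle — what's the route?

turn left 45°, forward 3.6 m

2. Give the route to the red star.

turn left 108°, forward 4.3 m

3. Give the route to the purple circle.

turn left 132°, forward 5.9 m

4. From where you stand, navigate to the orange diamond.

turn left 67°, forward 6.2 m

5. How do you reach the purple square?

turn right 155°, forward 3.5 m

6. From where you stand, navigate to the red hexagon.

turn left 54°, forward 5.3 m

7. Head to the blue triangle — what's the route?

turn left 93°, forward 4.2 m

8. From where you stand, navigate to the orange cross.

turn right 168°, forward 4.9 m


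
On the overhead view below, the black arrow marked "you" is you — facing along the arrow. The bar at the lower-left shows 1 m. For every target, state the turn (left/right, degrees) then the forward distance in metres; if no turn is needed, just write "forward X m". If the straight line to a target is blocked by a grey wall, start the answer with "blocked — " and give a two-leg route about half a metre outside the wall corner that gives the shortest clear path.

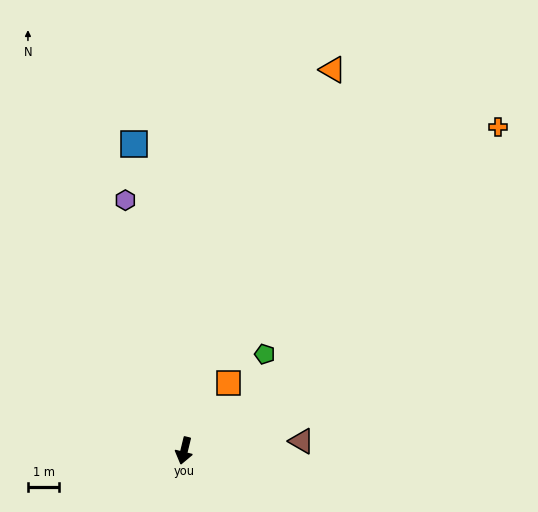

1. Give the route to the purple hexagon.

turn right 153°, forward 8.2 m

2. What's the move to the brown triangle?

turn left 108°, forward 3.8 m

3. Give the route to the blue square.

turn right 157°, forward 10.0 m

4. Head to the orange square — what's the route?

turn left 160°, forward 2.6 m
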